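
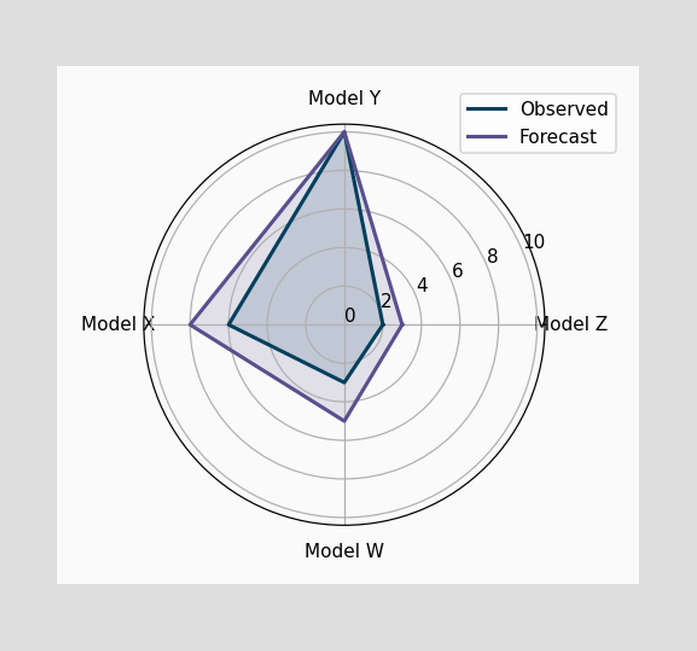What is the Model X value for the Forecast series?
On the Model X axis, Forecast reaches 8.

8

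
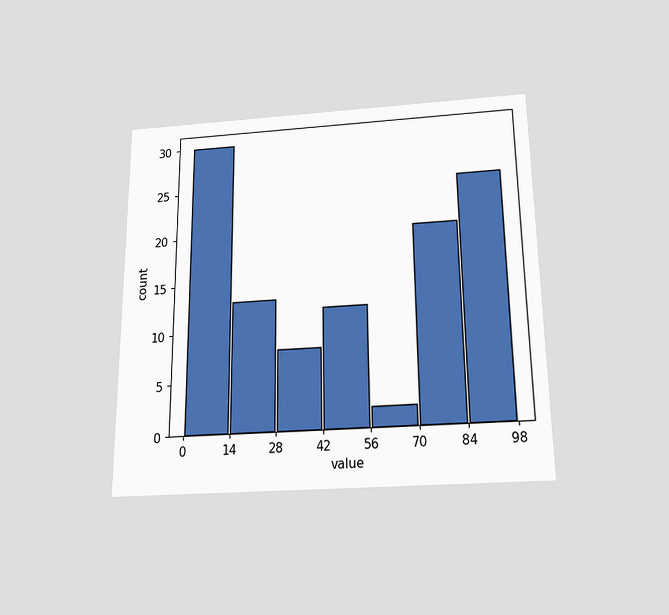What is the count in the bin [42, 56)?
The chart is viewed slightly from below. The [42, 56) bin has height 12.

12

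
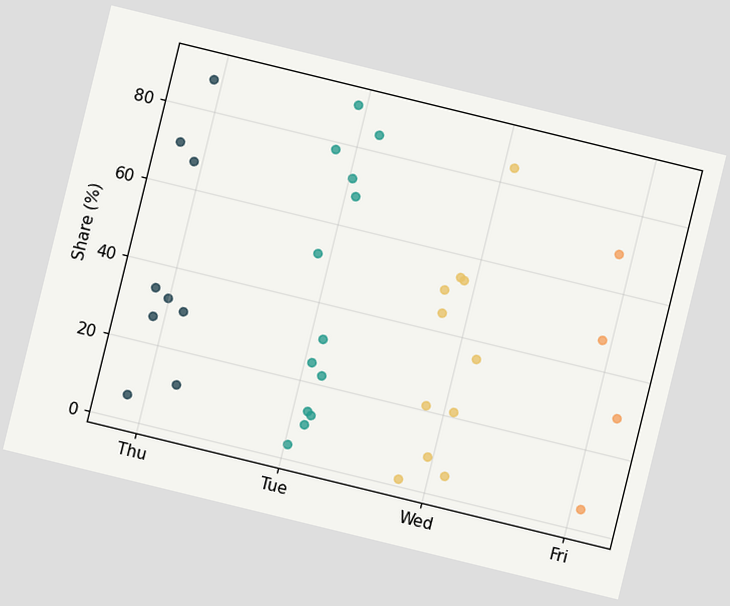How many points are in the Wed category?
11

The chart is tilted about 14° clockwise. Counting the markers in the Wed column gives 11.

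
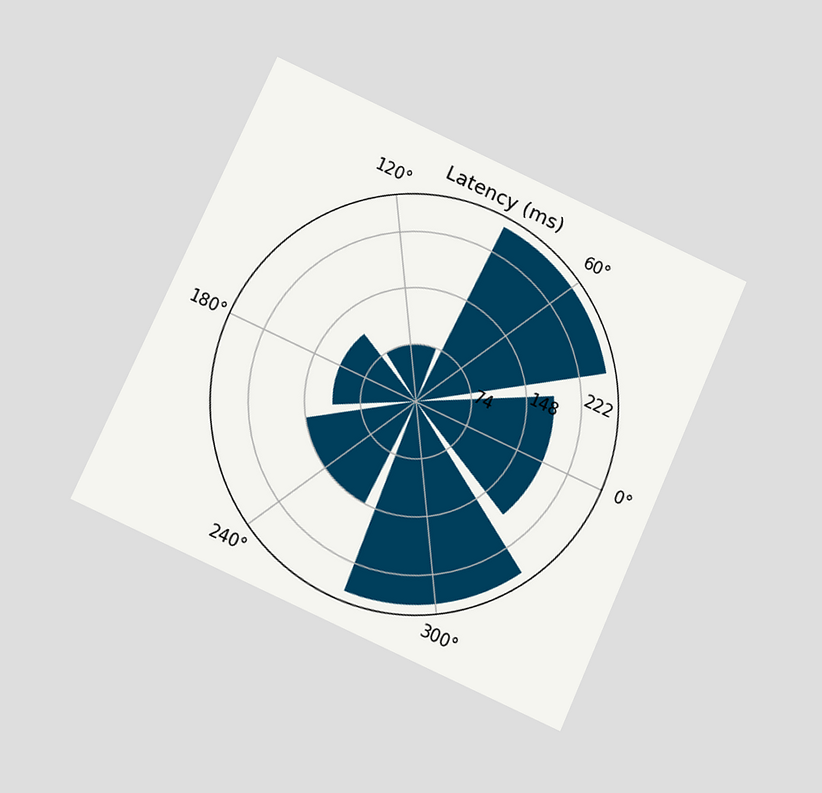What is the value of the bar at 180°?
111ms

The chart is tilted about 24° clockwise and viewed slightly from below. The bar at 180° reaches 111ms on the radial axis.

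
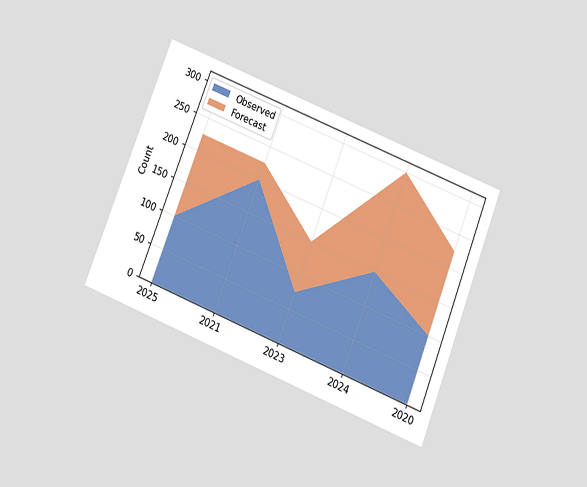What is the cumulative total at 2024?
300

The chart is tilted about 22° clockwise and viewed slightly from below. The stacked total at 2024 reaches 300.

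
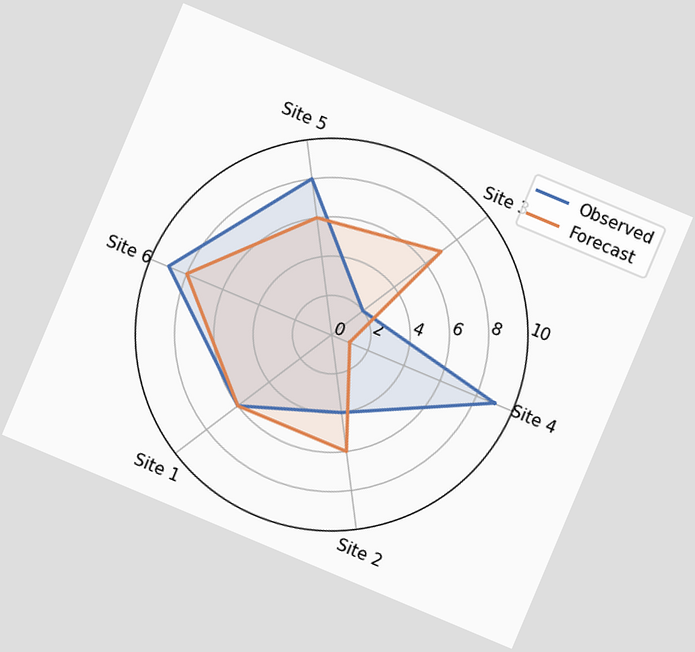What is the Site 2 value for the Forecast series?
The chart is tilted about 23° clockwise. On the Site 2 axis, Forecast reaches 6.

6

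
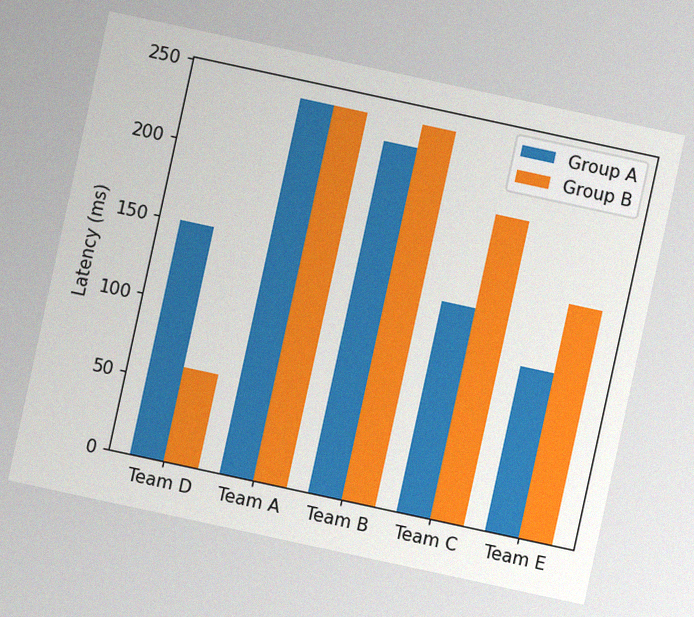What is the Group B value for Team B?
The chart is tilted about 12° clockwise, with some photo noise. The Group B bar at Team B reaches 240ms on the y-axis.

240ms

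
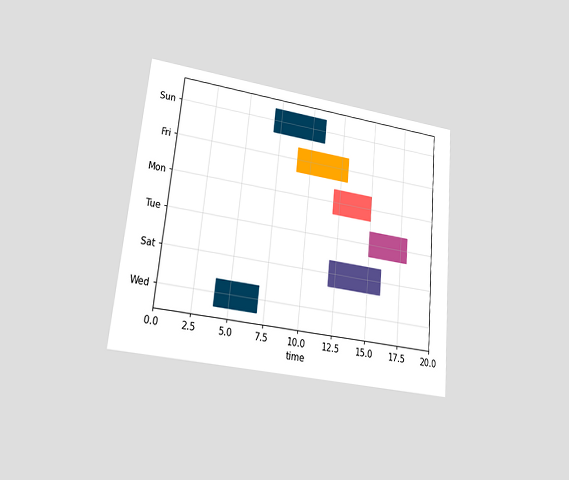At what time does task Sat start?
12

The chart is tilted about 6° clockwise and viewed at a slight angle. The Sat bar begins at t=12.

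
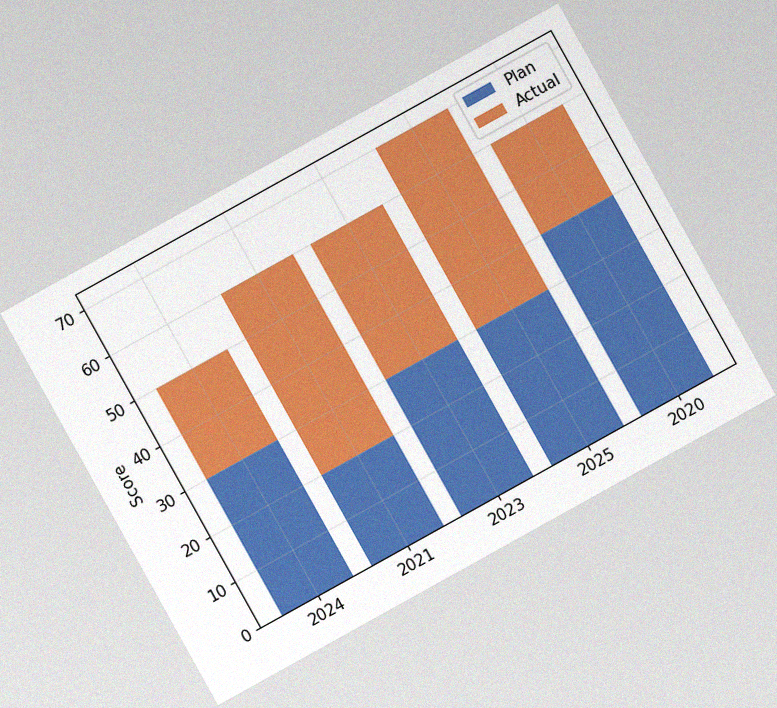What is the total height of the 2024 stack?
The chart is tilted about 29° counter-clockwise, with some photo noise. The 2024 stack's top reaches 50 on the y-axis.

50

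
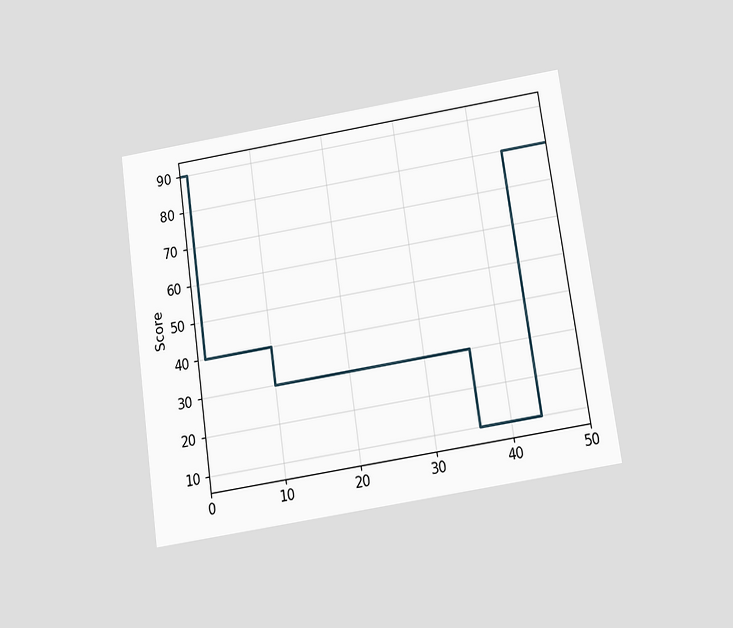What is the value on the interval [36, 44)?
The chart is tilted about 8° counter-clockwise and viewed slightly from below. On [36, 44) the step sits at 10.

10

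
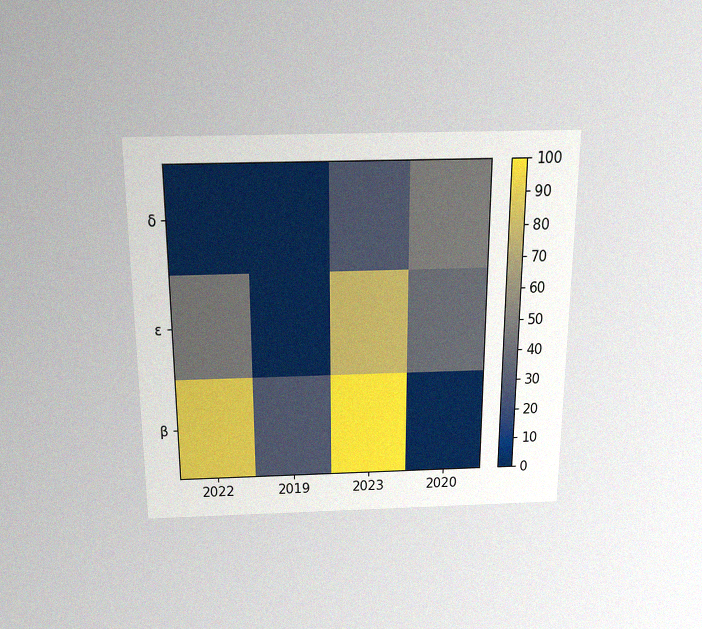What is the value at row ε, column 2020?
The chart is viewed slightly from above, with some photo noise. Matching cell (ε, 2020) against the colorbar gives 40.

40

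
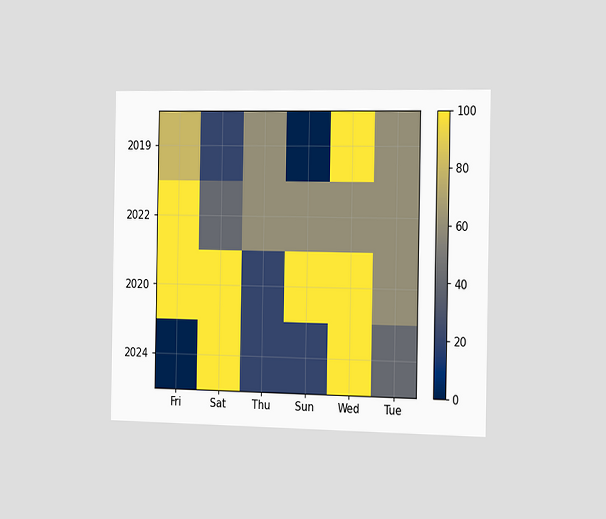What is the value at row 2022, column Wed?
The chart is viewed slightly from the right. Matching cell (2022, Wed) against the colorbar gives 60.

60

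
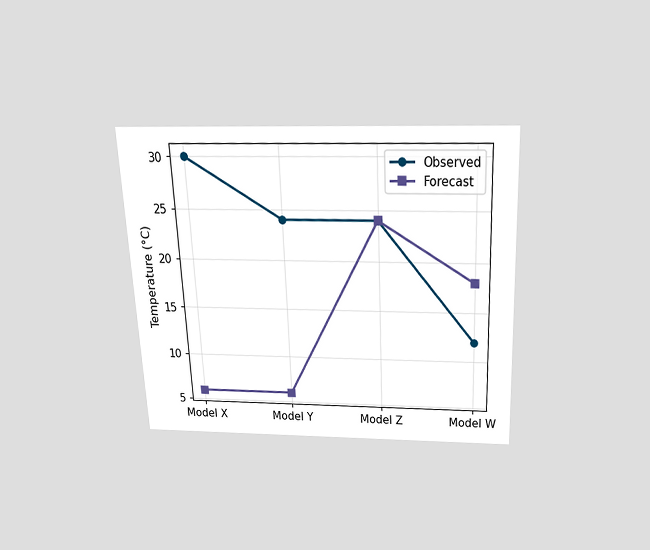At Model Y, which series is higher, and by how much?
The chart is tilted about 3° counter-clockwise and viewed slightly from above. At Model Y, Observed sits above the other line by 18°C.

Observed, by 18°C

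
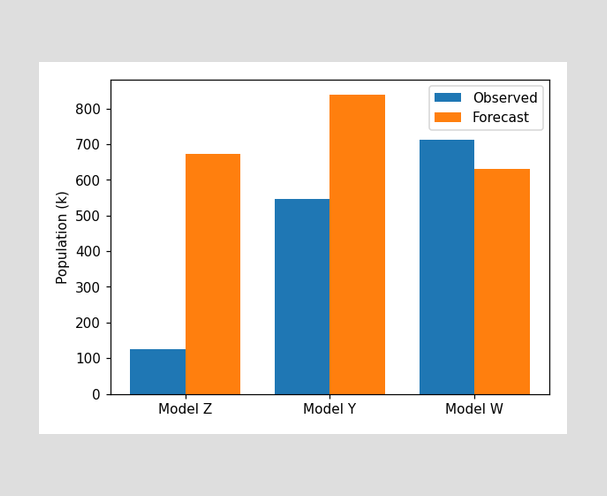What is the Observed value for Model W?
714k

The Observed bar at Model W reaches 714k on the y-axis.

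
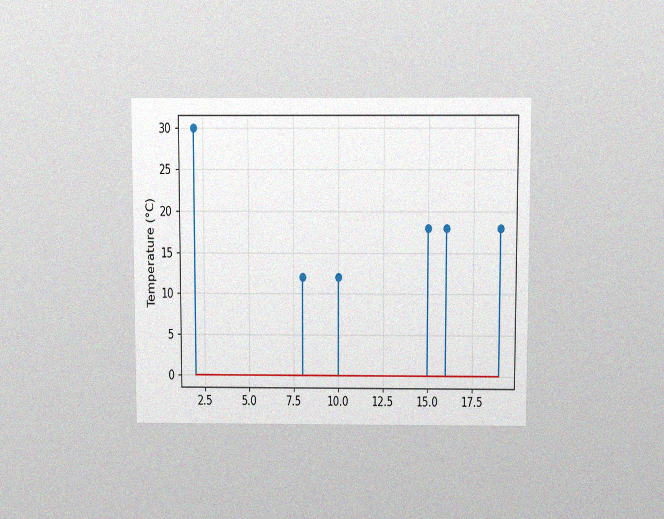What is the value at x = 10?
12°C

The chart is viewed slightly from above, with some photo noise. The stem at x=10 reaches 12°C.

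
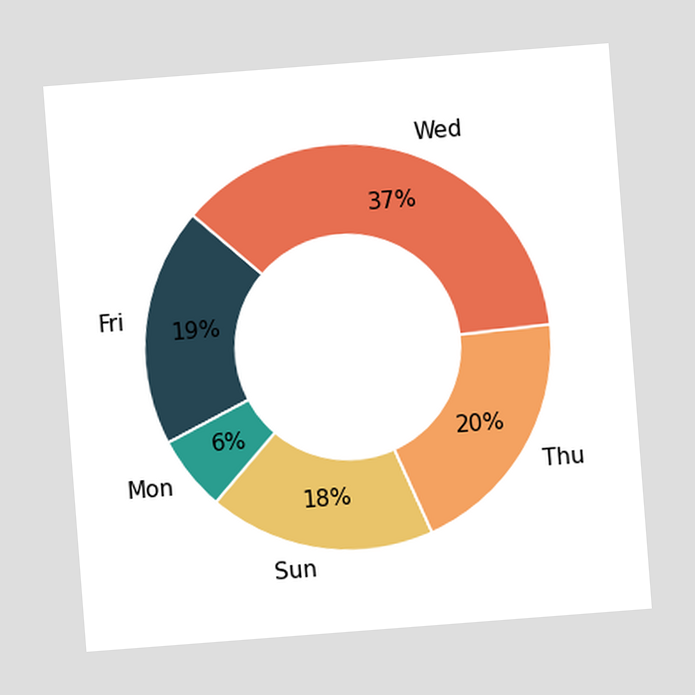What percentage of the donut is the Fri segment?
The chart is tilted about 4° counter-clockwise. The Fri segment takes up 19% of the ring.

19%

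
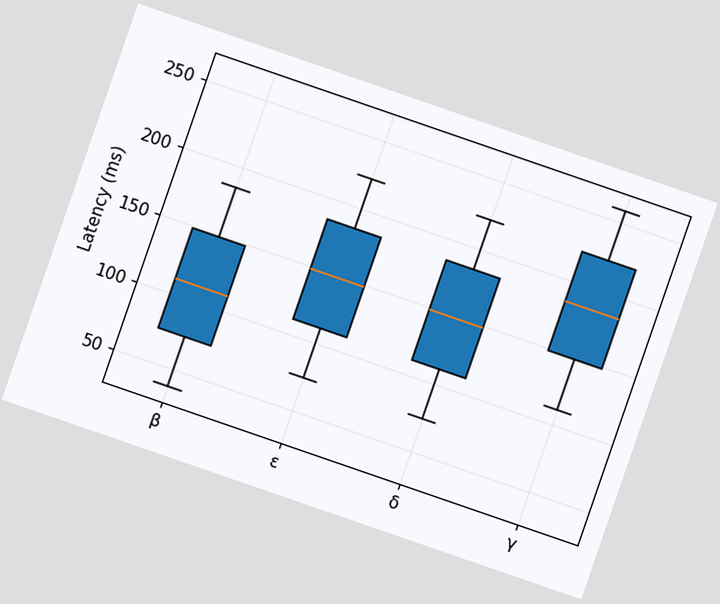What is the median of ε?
The chart is tilted about 19° clockwise. The median line in the ε box sits at 148ms.

148ms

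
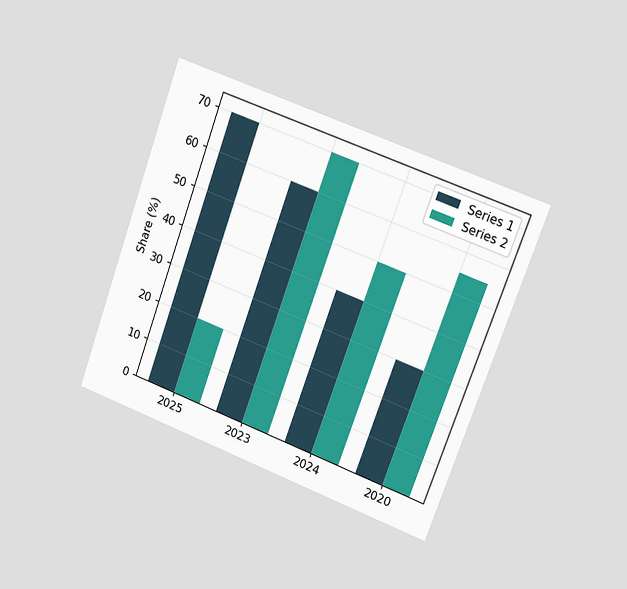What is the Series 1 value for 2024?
40%

The chart is tilted about 20° clockwise and viewed slightly from the right. The Series 1 bar at 2024 reaches 40% on the y-axis.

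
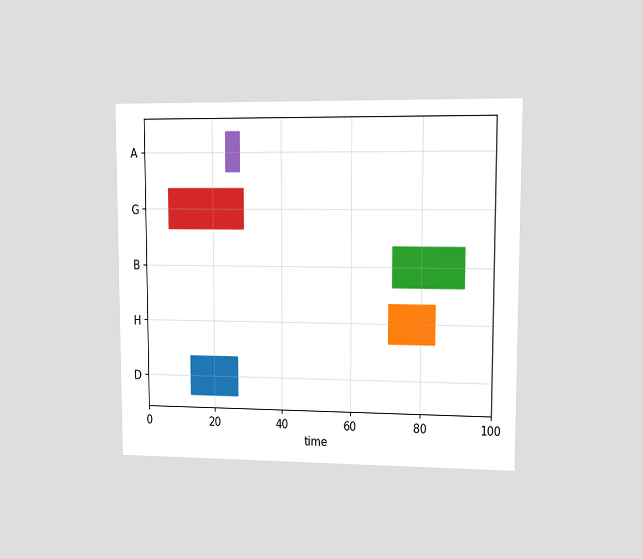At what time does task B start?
72

The chart is viewed at a slight angle. The B bar begins at t=72.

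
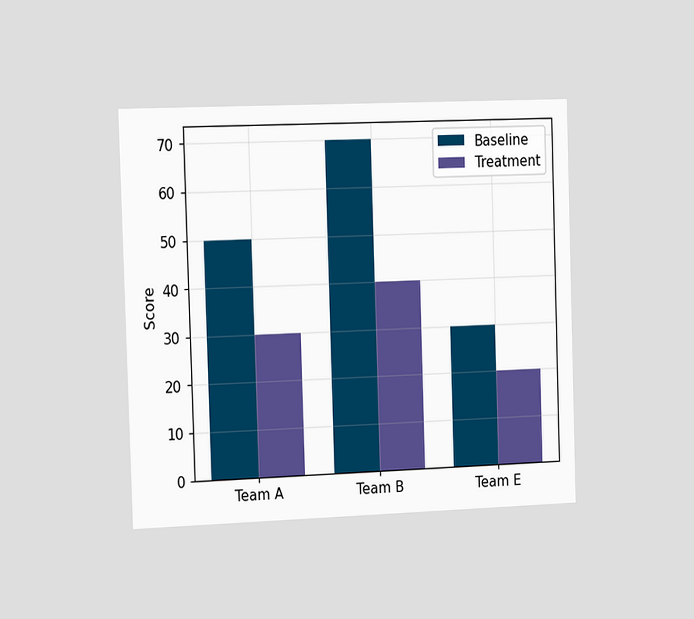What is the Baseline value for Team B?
The chart is viewed slightly from the left. The Baseline bar at Team B reaches 70 on the y-axis.

70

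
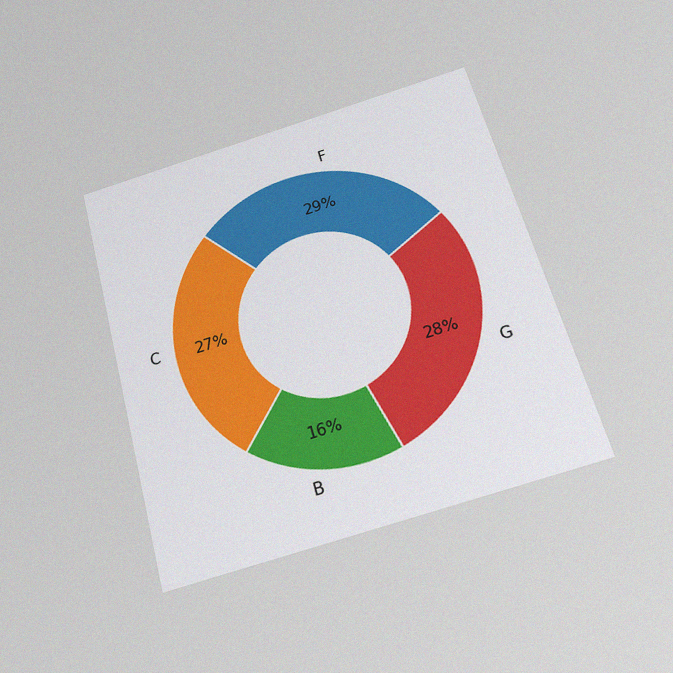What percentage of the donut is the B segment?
16%

The chart is tilted about 15° counter-clockwise and viewed slightly from below, with some photo noise. The B segment takes up 16% of the ring.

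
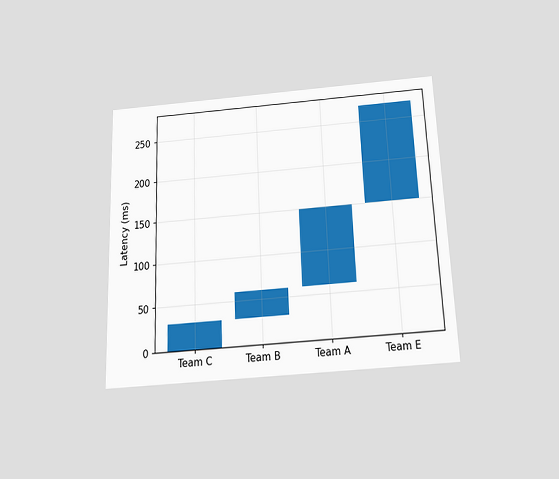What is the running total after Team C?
The chart is tilted about 2° counter-clockwise and viewed slightly from below. After Team C the running total reaches 30ms.

30ms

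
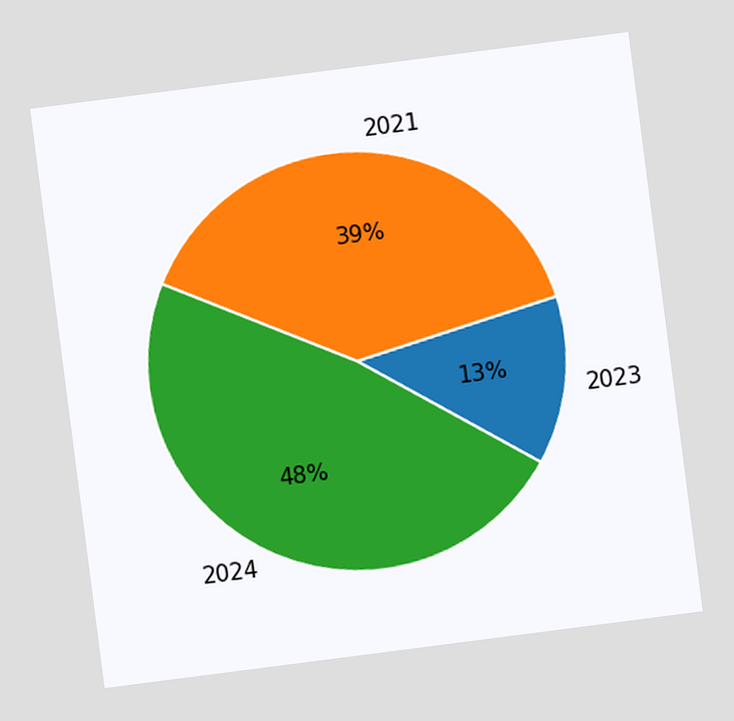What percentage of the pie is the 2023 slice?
13%

The chart is tilted about 7° counter-clockwise. The 2023 slice takes up 13% of the pie.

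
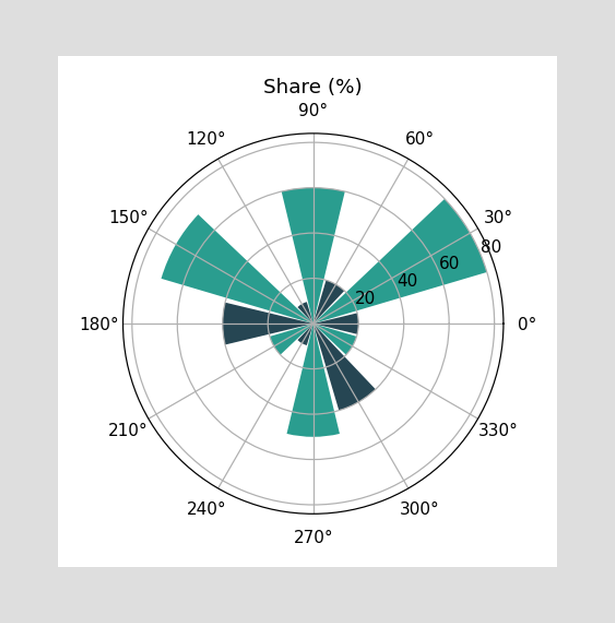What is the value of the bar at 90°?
60%

The bar at 90° reaches 60% on the radial axis.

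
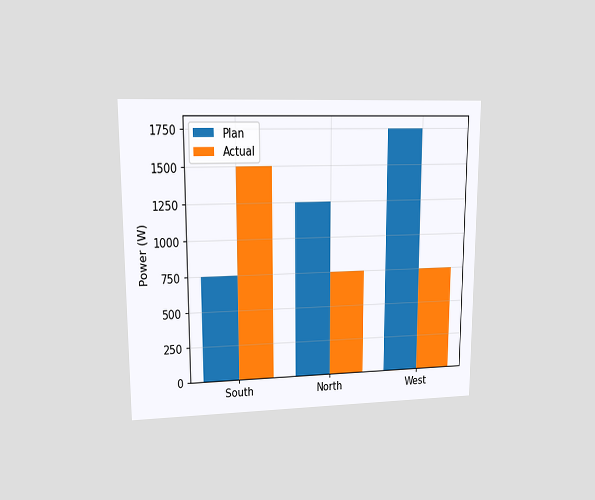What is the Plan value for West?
1750W

The chart is viewed at a slight angle. The Plan bar at West reaches 1750W on the y-axis.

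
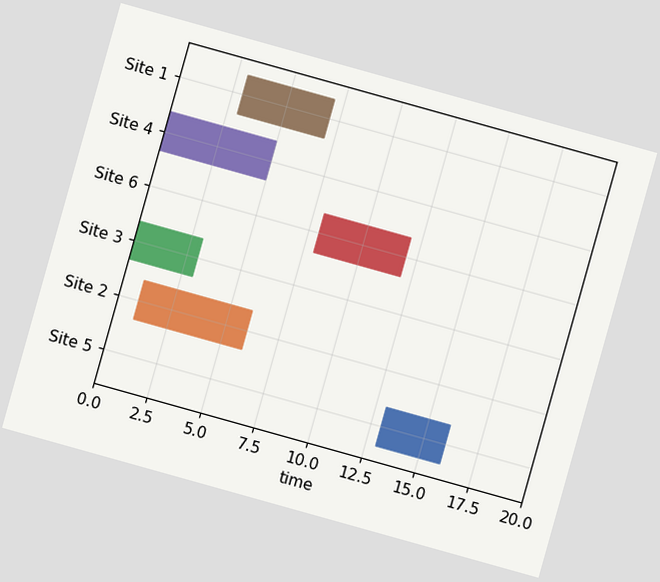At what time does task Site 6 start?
The chart is tilted about 16° clockwise. The Site 6 bar begins at t=8.

8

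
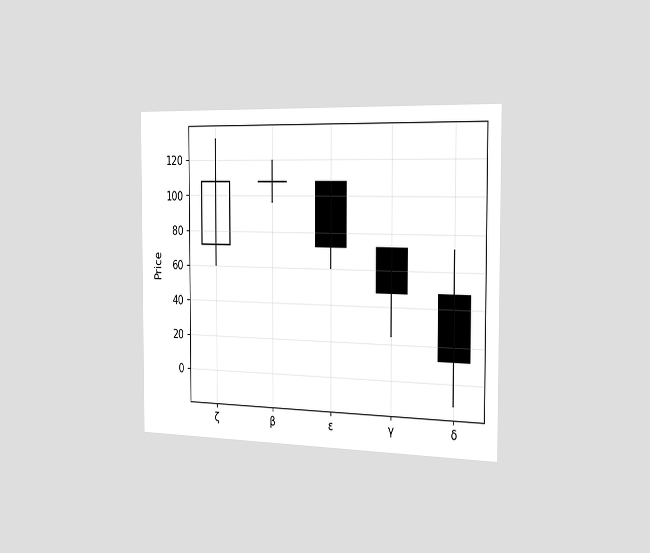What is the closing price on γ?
48

The chart is viewed slightly from the right. The γ candle closes at 48.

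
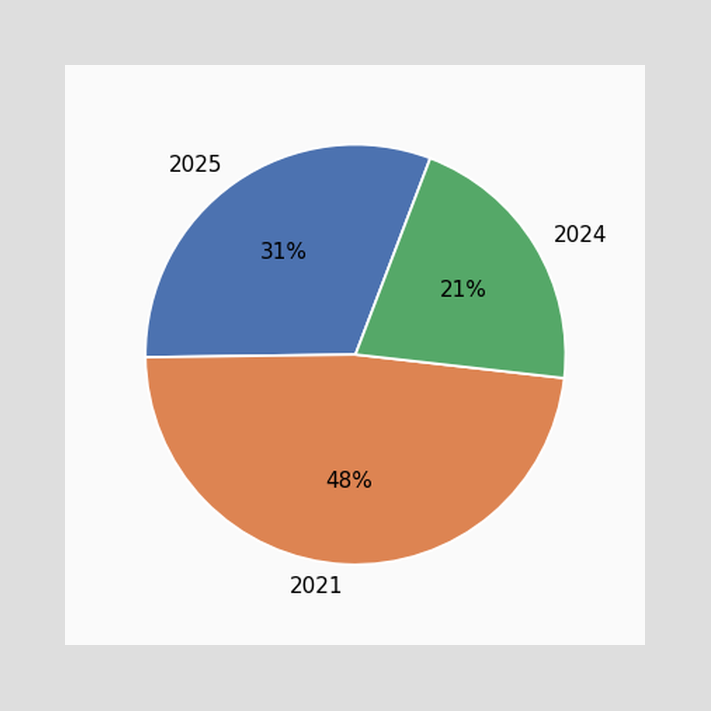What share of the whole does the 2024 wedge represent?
The 2024 slice takes up 21% of the pie.

21%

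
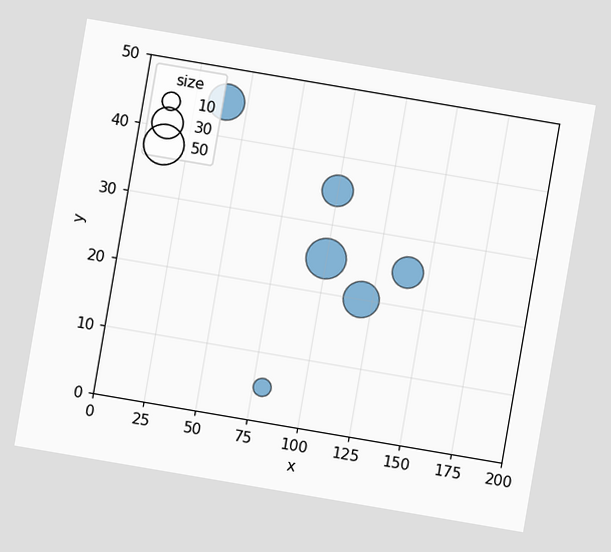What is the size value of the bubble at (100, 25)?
The chart is tilted about 10° clockwise. Matching the bubble at (100, 25) against the size legend gives 50.

50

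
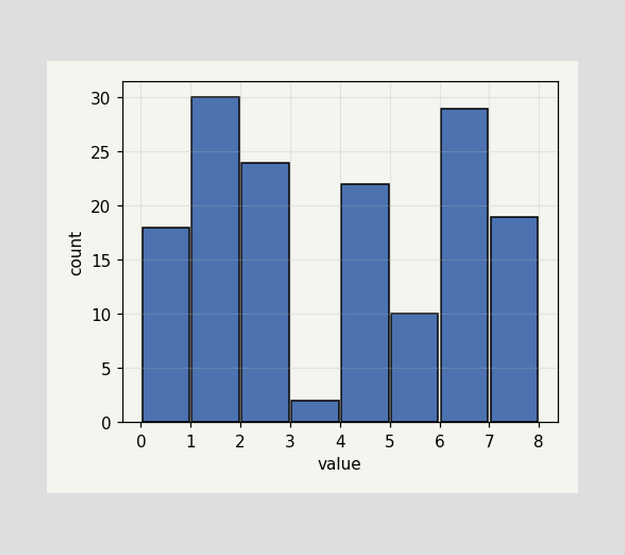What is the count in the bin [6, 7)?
The [6, 7) bin has height 29.

29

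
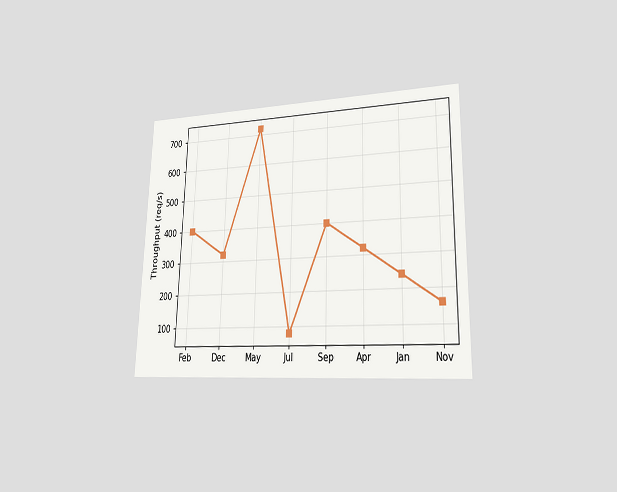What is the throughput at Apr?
The chart is viewed at a slight angle. At Apr, the line is at 320req/s.

320req/s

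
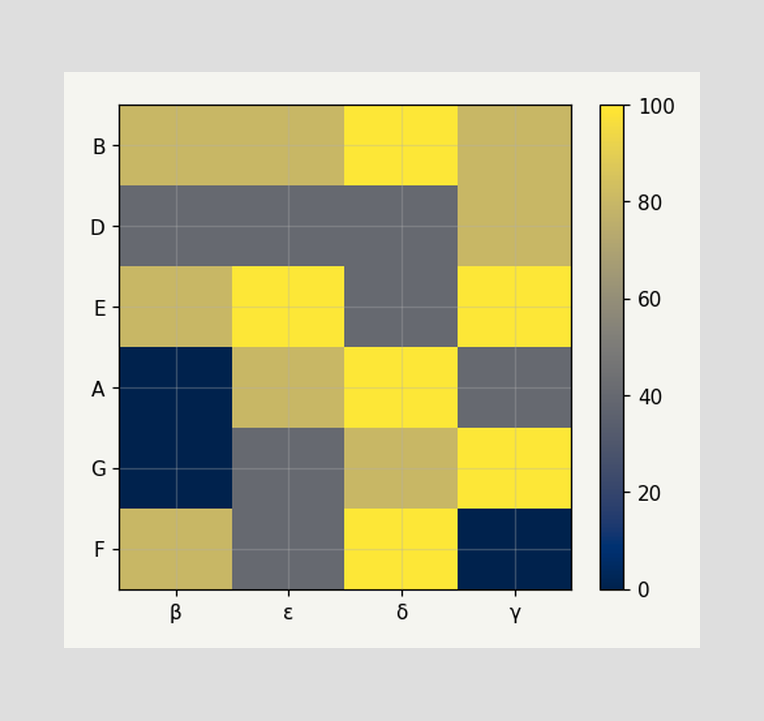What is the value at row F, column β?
80

Matching cell (F, β) against the colorbar gives 80.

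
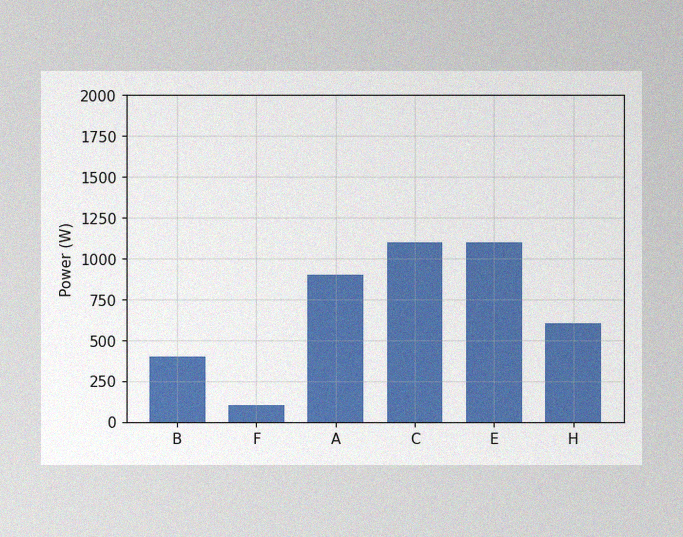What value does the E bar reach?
The image has some photo noise and uneven lighting. Reading along the chart's y-axis, the E bar reaches 1100W.

1100W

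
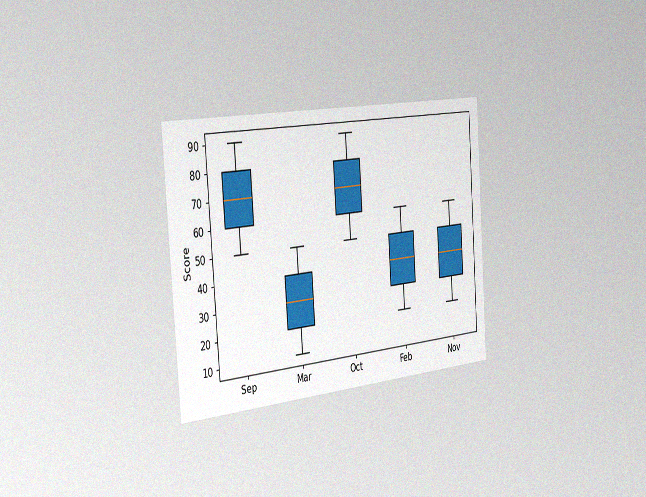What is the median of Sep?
70

The chart is tilted about 4° counter-clockwise and viewed slightly from the left, with some photo noise. The median line in the Sep box sits at 70.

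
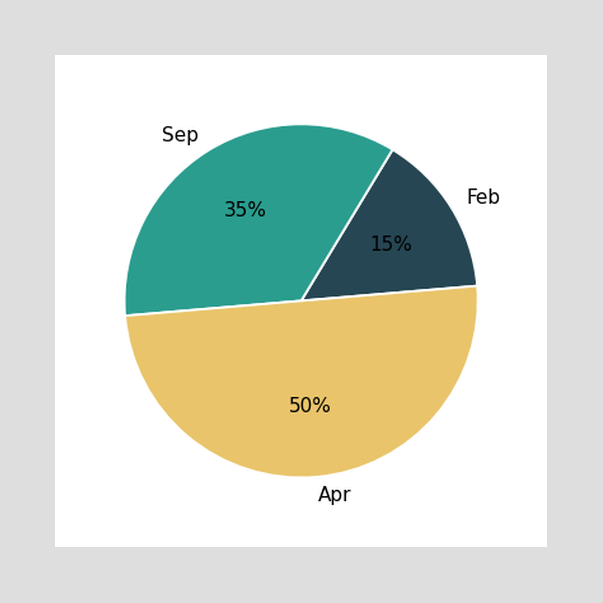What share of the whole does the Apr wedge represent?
50%

The Apr slice takes up 50% of the pie.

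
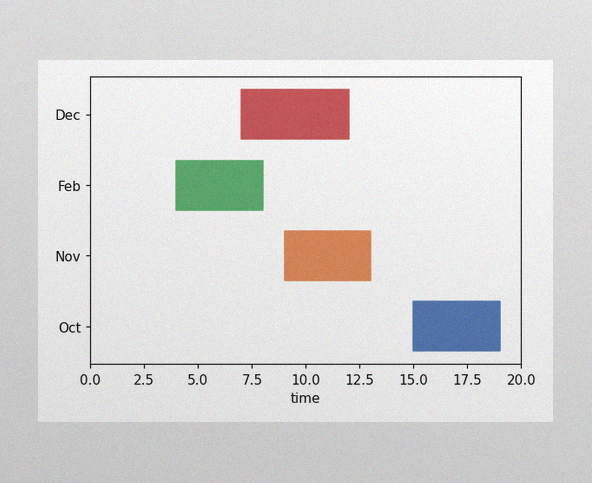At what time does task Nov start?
9

The image has some photo noise and uneven lighting. The Nov bar begins at t=9.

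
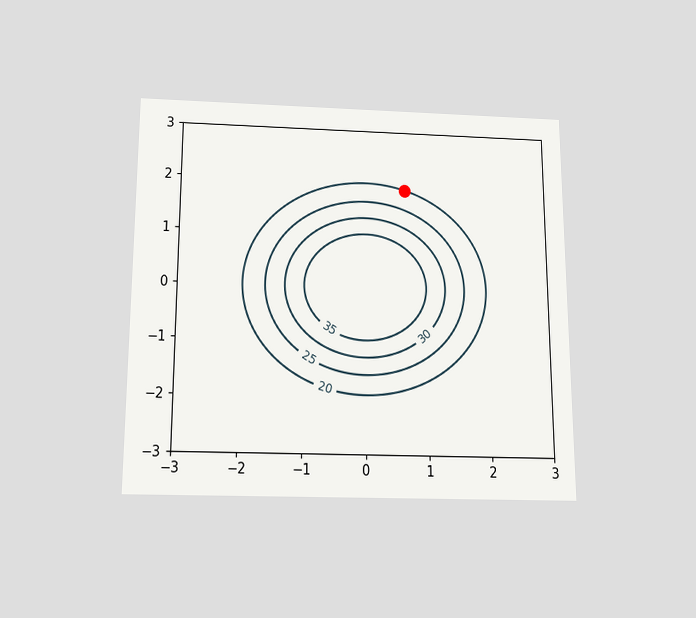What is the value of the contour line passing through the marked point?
The chart is viewed slightly from below. The marked point sits on the contour labelled 20.

20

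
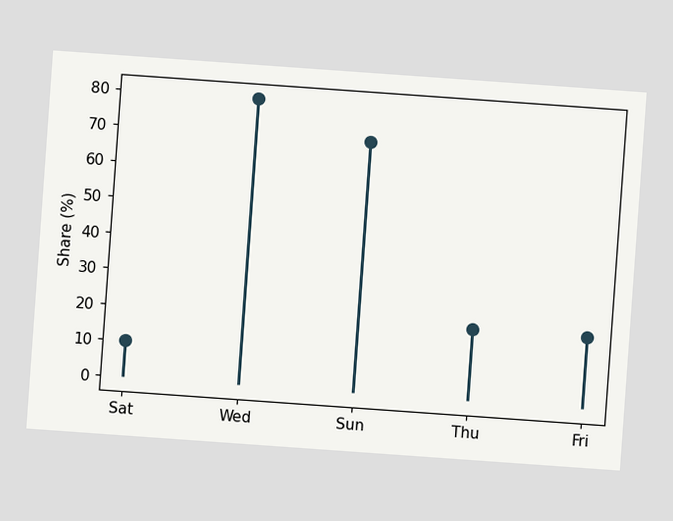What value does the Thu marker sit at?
The chart is tilted about 4° clockwise. The Thu marker sits at 20%.

20%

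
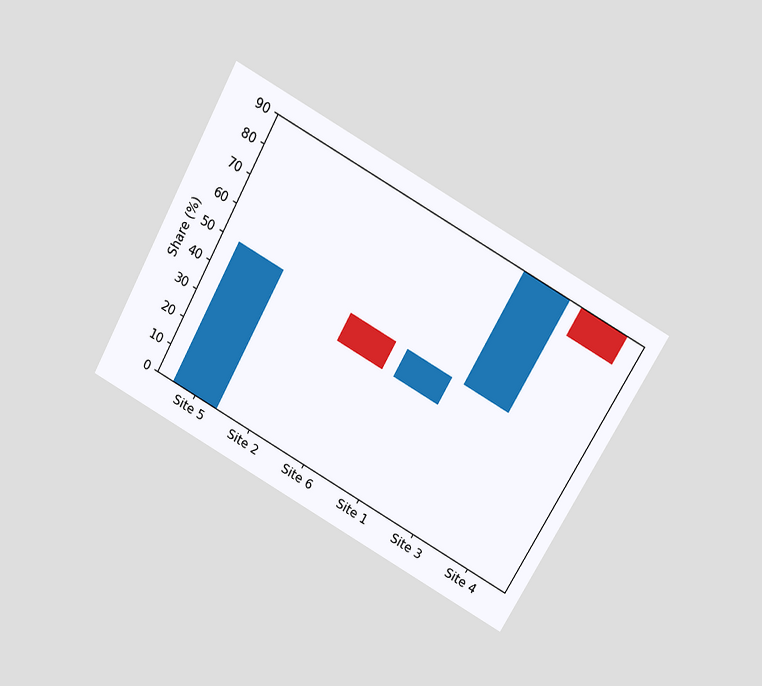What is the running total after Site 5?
The chart is tilted about 29° clockwise and viewed slightly from above. After Site 5 the running total reaches 50%.

50%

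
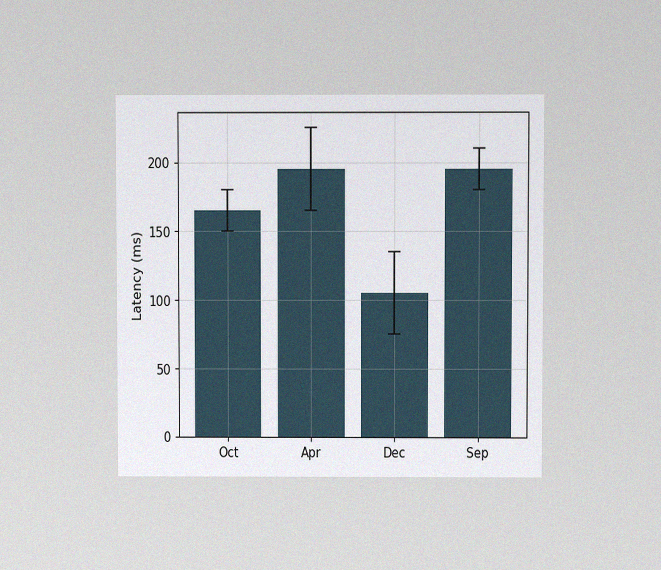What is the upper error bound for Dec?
The chart is viewed at a slight angle, with some photo noise. The Dec bar's upper whisker reaches 135ms.

135ms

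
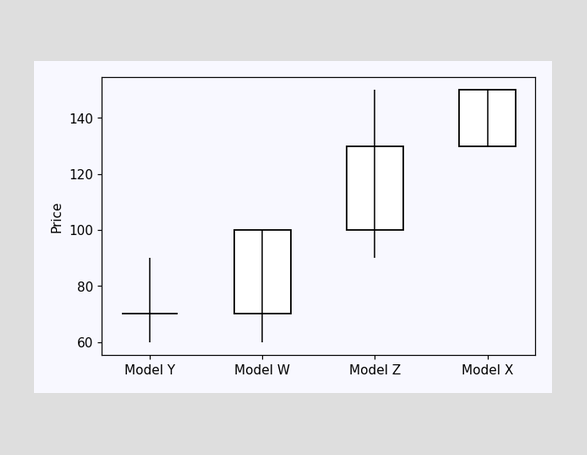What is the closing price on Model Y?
70

The Model Y candle closes at 70.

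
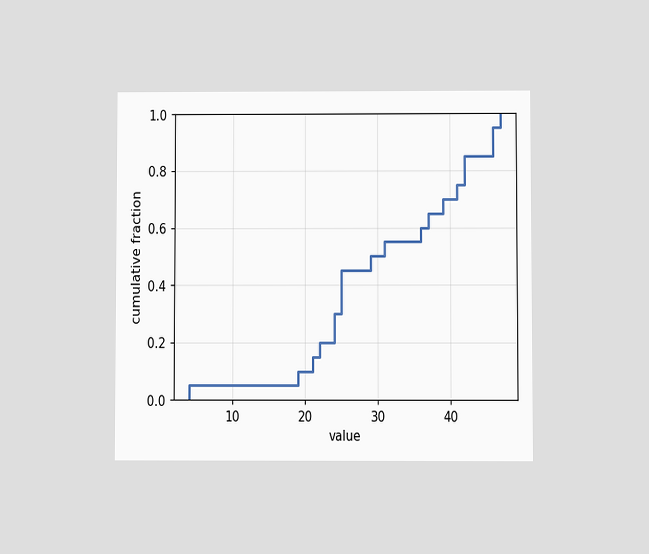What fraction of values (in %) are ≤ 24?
30%

The chart is viewed at a slight angle. At x=24 the ECDF step is at 30%.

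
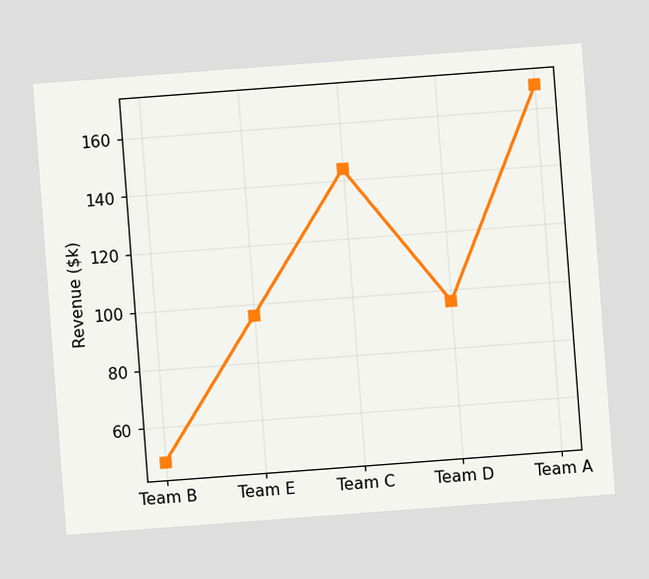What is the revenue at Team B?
$48k

The chart is tilted about 4° counter-clockwise. At Team B, the line is at $48k.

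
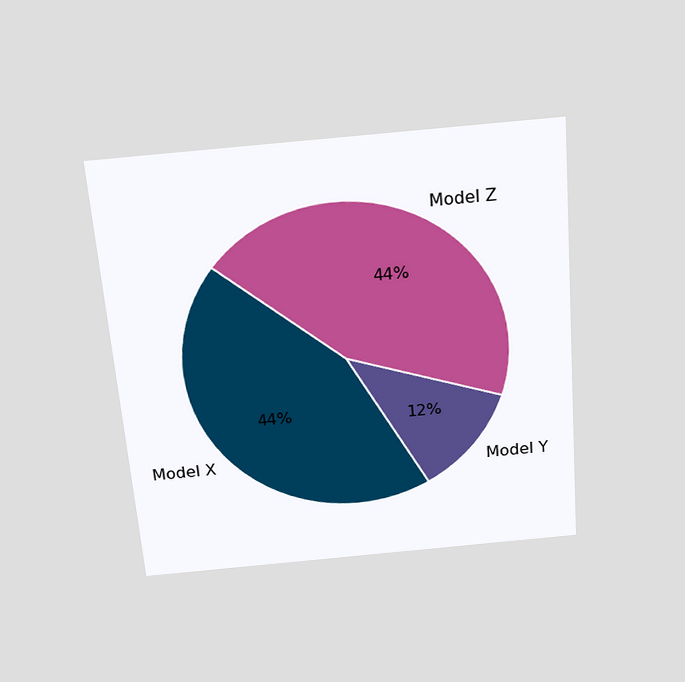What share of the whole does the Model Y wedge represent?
12%

The chart is tilted about 5° counter-clockwise and viewed slightly from above. The Model Y slice takes up 12% of the pie.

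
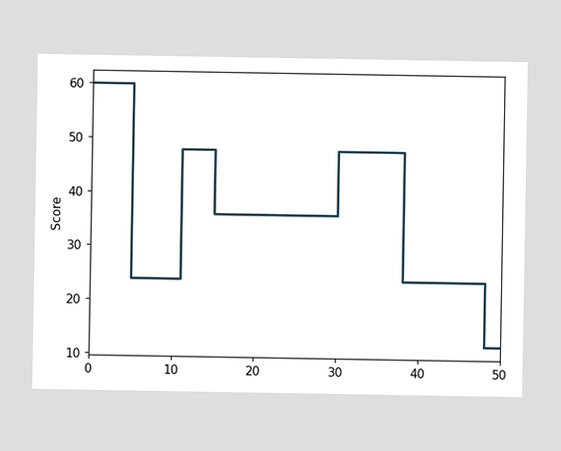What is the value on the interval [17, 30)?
On [17, 30) the step sits at 36.

36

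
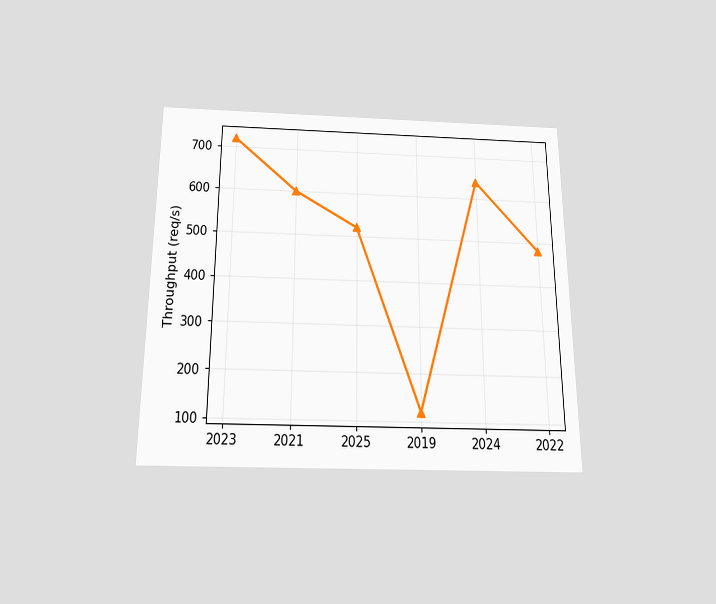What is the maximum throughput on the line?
720req/s

The chart is viewed slightly from below. The highest point is at 2023, and reading across to the y-axis gives 720req/s.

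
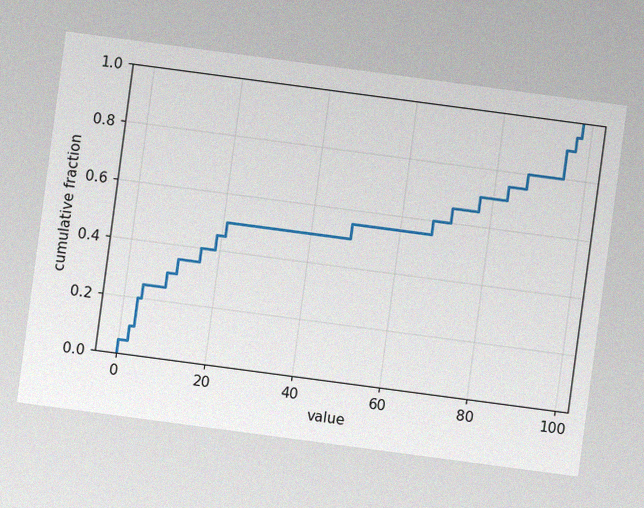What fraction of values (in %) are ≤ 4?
The chart is tilted about 8° clockwise, with some photo noise. At x=4 the ECDF step is at 25%.

25%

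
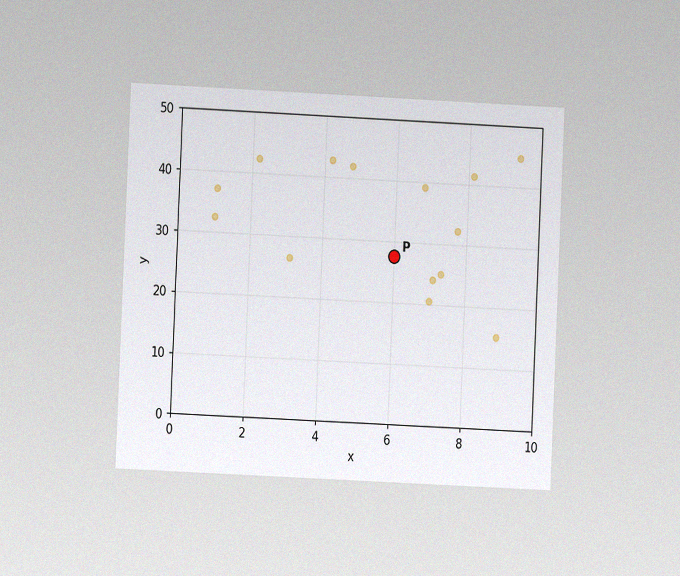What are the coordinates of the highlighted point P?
The chart is tilted about 3° clockwise and viewed at a slight angle, with some photo noise. Following the gridlines from P to each axis, P sits at (6, 27.5).

(6, 27.5)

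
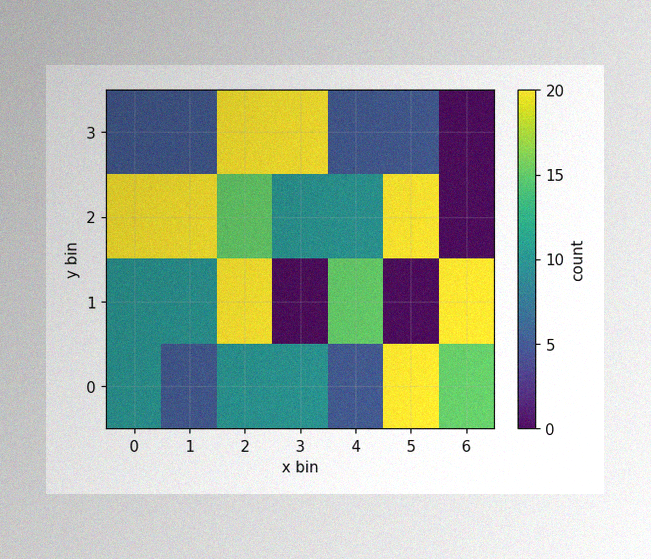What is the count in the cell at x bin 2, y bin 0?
The image has some photo noise and uneven lighting. Matching the cell (2, 0) against the colorbar gives 10.

10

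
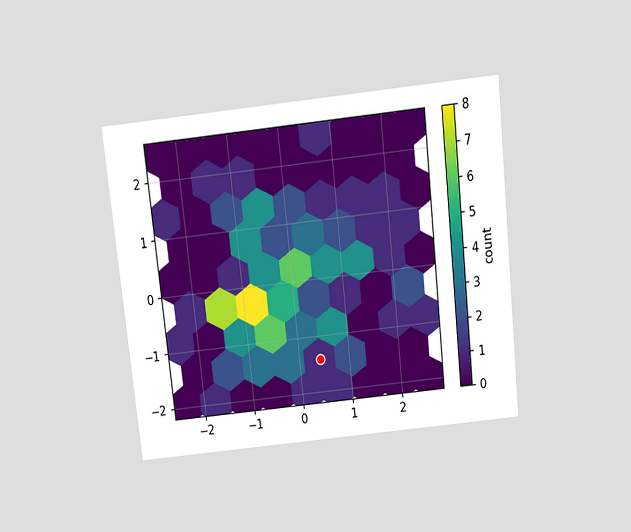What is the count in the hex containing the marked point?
1

The chart is tilted about 6° counter-clockwise and viewed slightly from above. The marked hex reads 1 on the colorbar.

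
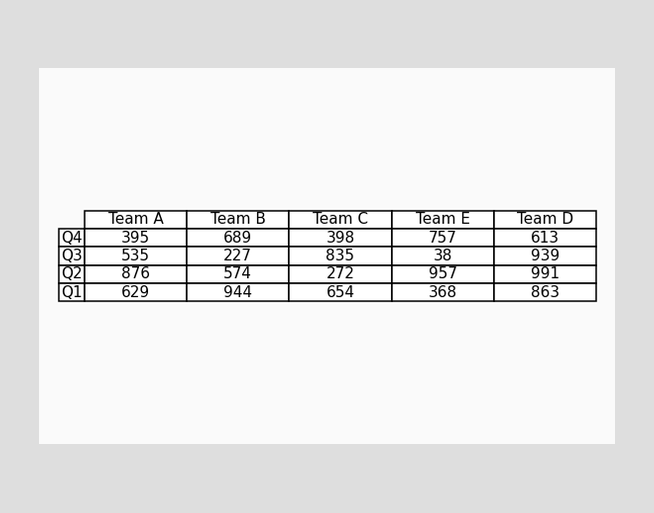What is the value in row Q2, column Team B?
574

The (Q2, Team B) cell reads 574.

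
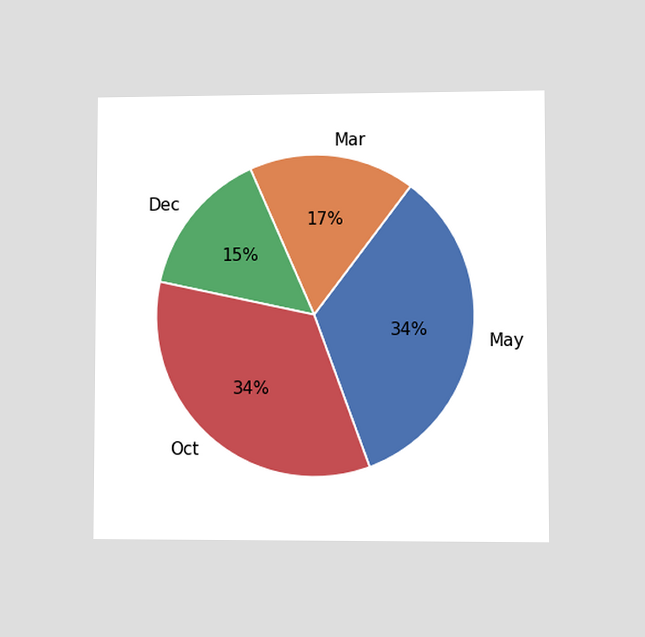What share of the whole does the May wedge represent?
The chart is viewed at a slight angle. The May slice takes up 34% of the pie.

34%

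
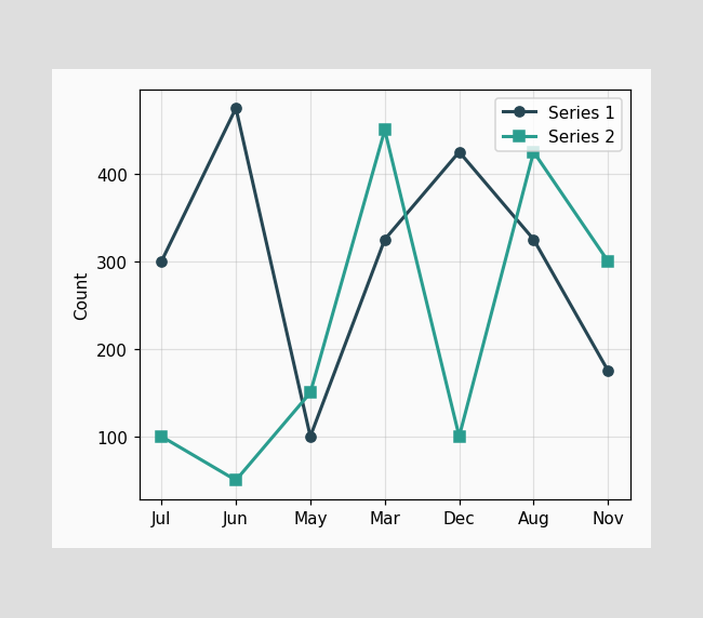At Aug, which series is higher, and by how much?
Series 2, by 100

At Aug, Series 2 sits above the other line by 100.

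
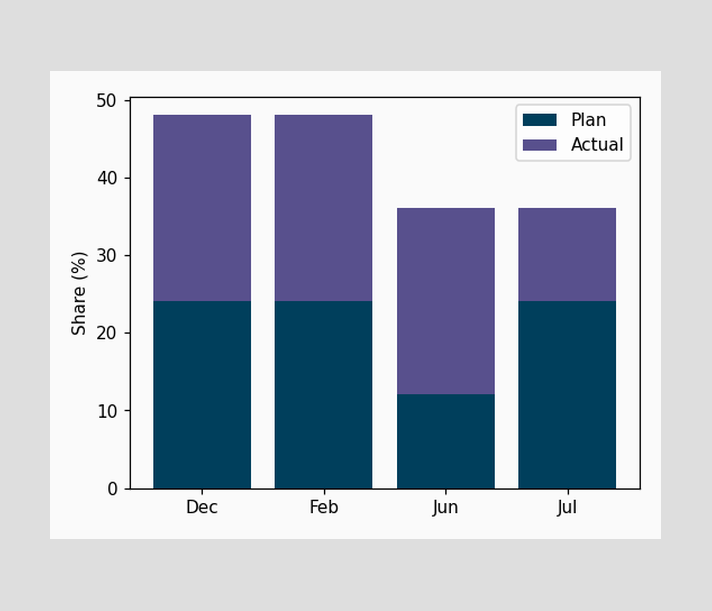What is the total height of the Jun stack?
36%

The Jun stack's top reaches 36% on the y-axis.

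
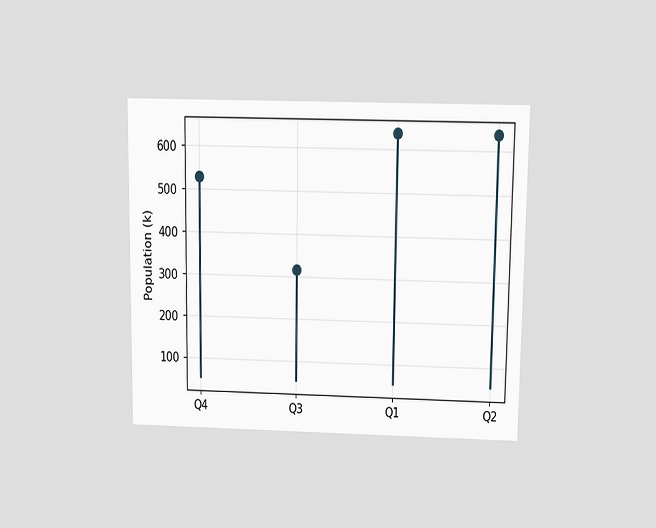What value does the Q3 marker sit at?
318k

The chart is viewed slightly from above. The Q3 marker sits at 318k.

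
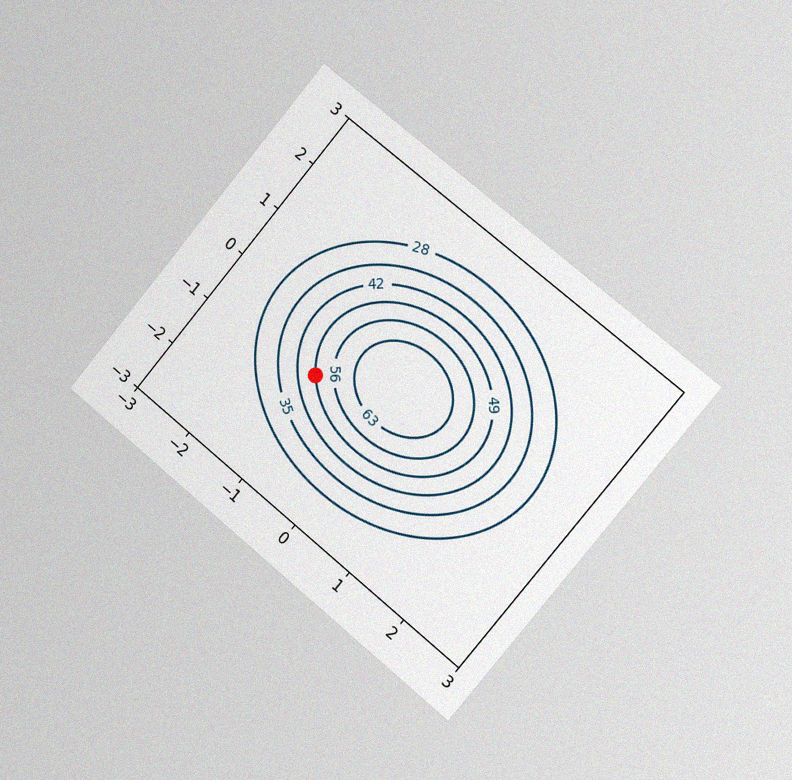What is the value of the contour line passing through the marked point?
The chart is tilted about 40° clockwise and viewed slightly from the right, with some photo noise. The marked point sits on the contour labelled 49.

49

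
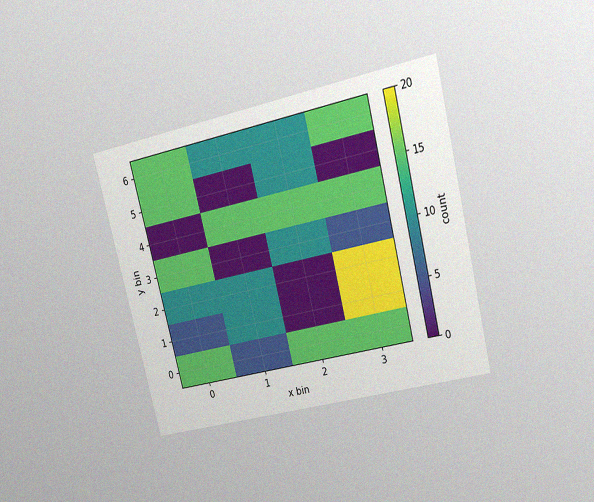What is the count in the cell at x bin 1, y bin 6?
10

The chart is tilted about 14° counter-clockwise and viewed at a slight angle, with some photo noise. Matching the cell (1, 6) against the colorbar gives 10.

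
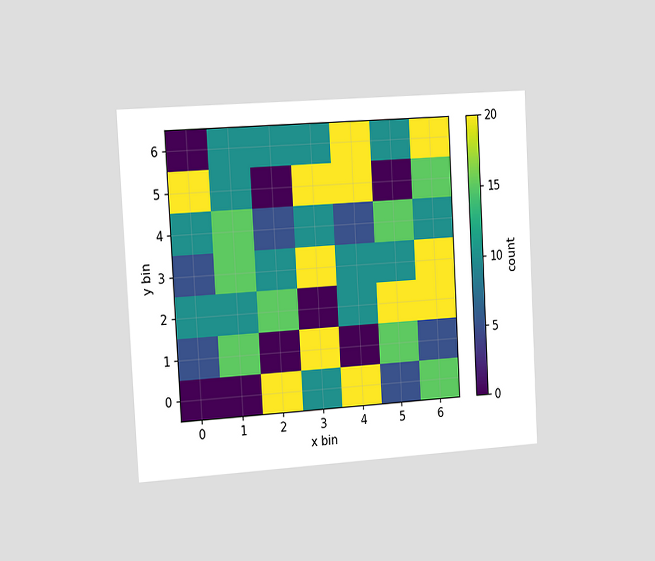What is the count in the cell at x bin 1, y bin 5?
10

The chart is tilted about 3° counter-clockwise and viewed slightly from the left. Matching the cell (1, 5) against the colorbar gives 10.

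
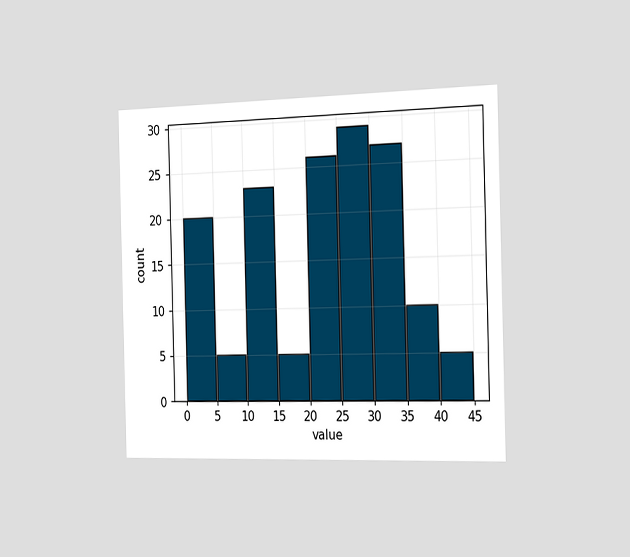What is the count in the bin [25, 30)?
29

The chart is viewed slightly from the right. The [25, 30) bin has height 29.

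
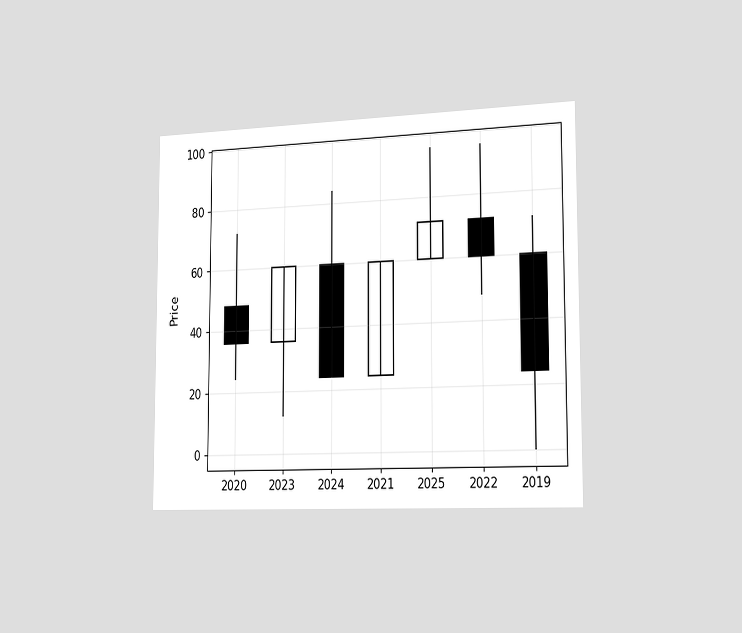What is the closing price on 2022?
60

The chart is viewed slightly from the right. The 2022 candle closes at 60.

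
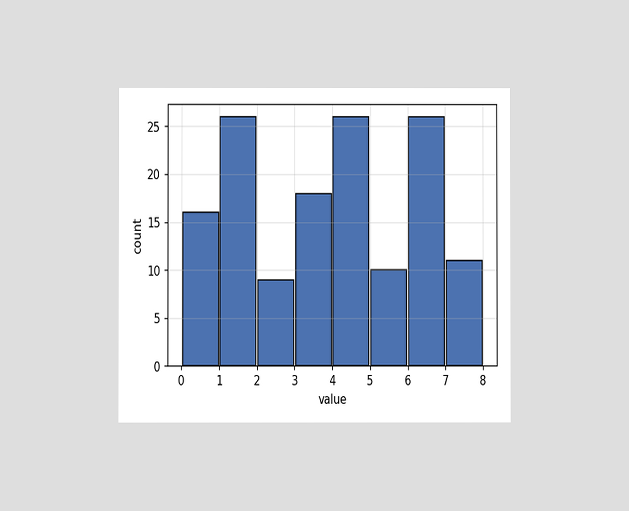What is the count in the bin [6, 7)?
26

The chart is viewed at a slight angle. The [6, 7) bin has height 26.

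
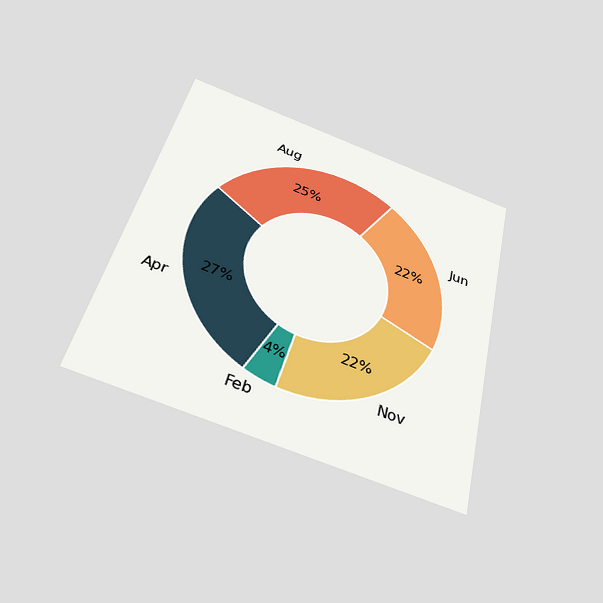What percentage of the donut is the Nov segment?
22%

The chart is tilted about 13° clockwise and viewed slightly from below. The Nov segment takes up 22% of the ring.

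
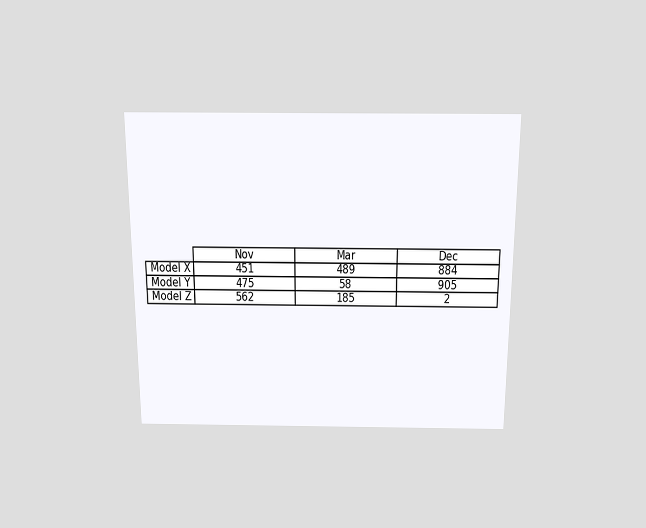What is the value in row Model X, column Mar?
489

The chart is viewed slightly from above. The (Model X, Mar) cell reads 489.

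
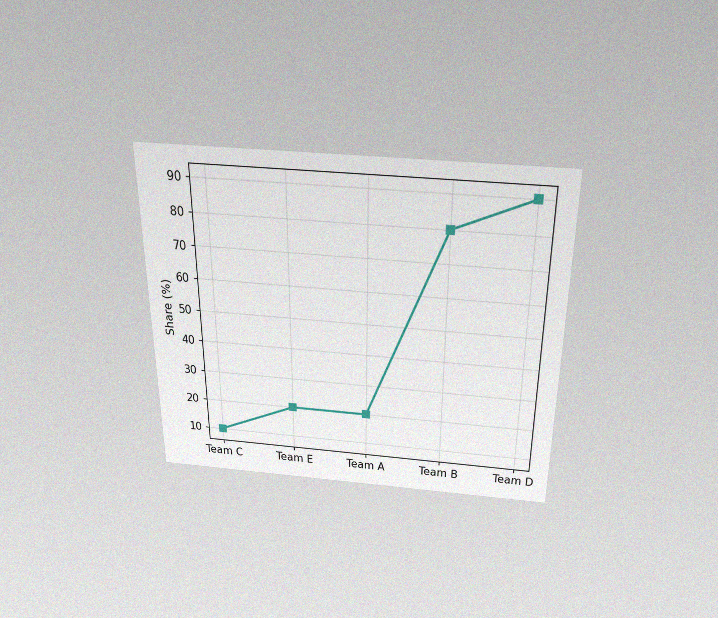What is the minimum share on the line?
10%

The chart is viewed slightly from above, with some photo noise. The lowest point is at Team C, and reading across to the y-axis gives 10%.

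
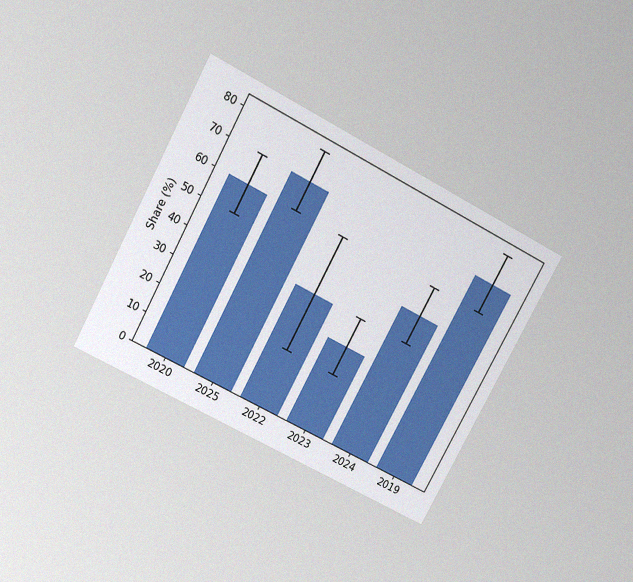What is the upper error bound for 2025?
80%

The chart is tilted about 28° clockwise and viewed slightly from above, with some photo noise. The 2025 bar's upper whisker reaches 80%.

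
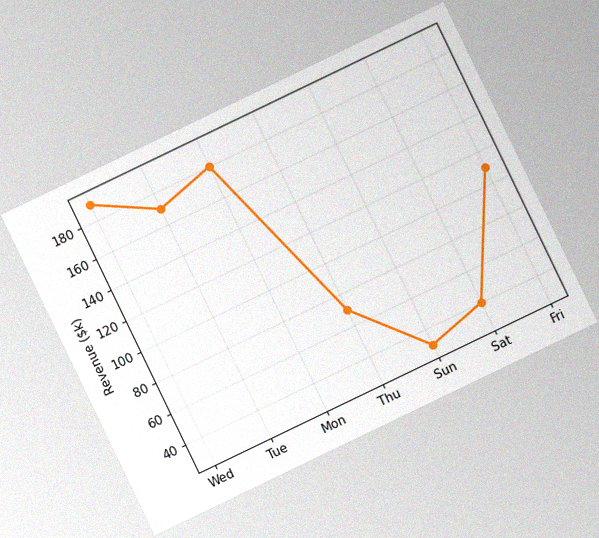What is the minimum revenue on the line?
The chart is tilted about 26° counter-clockwise, with some photo noise. The lowest point is at Sun, and reading across to the y-axis gives $30k.

$30k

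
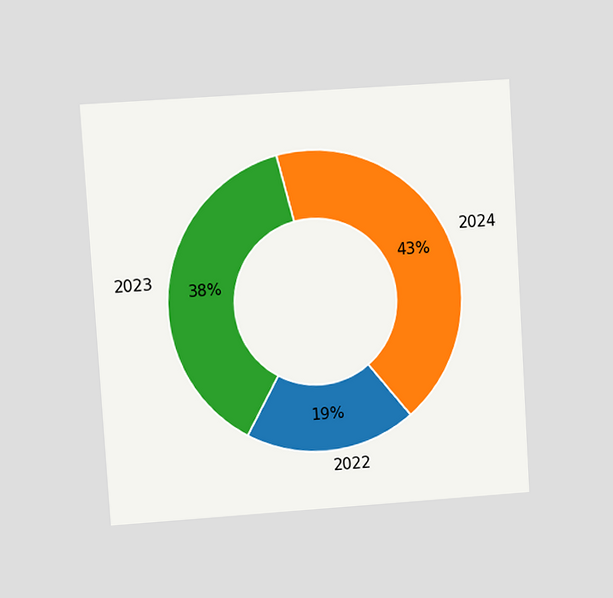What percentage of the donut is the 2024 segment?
The chart is tilted about 4° counter-clockwise and viewed at a slight angle. The 2024 segment takes up 43% of the ring.

43%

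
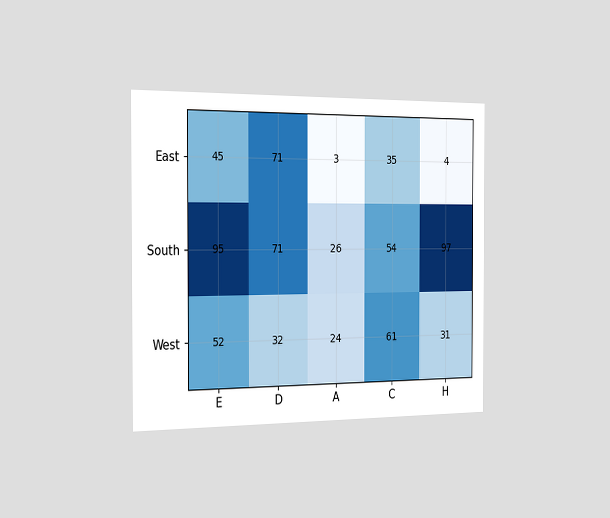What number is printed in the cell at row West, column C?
The chart is viewed slightly from the left. The (West, C) cell reads 61.

61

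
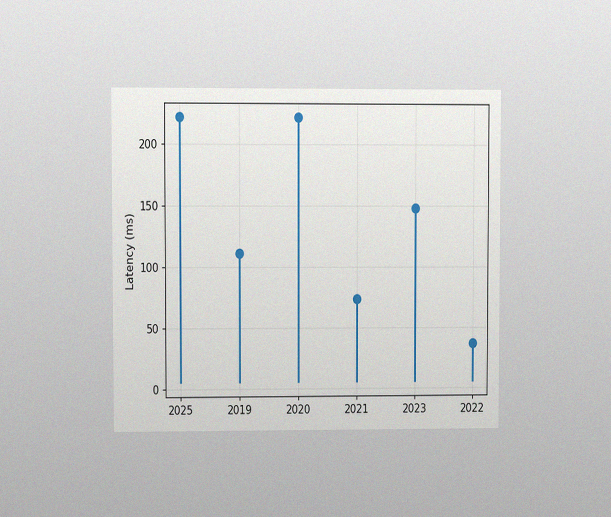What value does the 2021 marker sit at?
The chart is viewed at a slight angle, with some photo noise. The 2021 marker sits at 74ms.

74ms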